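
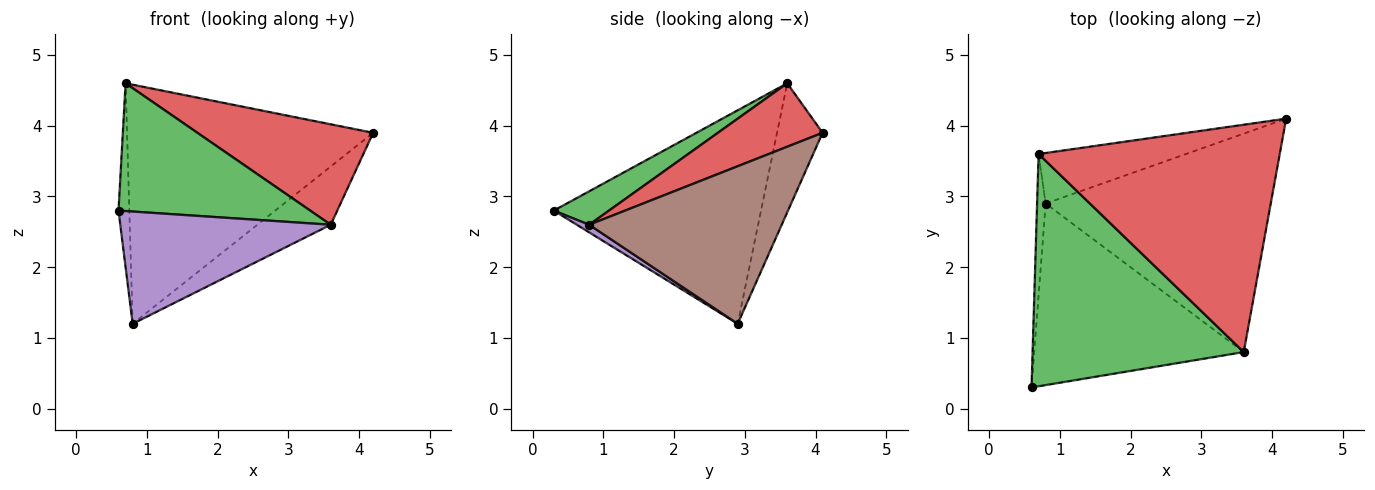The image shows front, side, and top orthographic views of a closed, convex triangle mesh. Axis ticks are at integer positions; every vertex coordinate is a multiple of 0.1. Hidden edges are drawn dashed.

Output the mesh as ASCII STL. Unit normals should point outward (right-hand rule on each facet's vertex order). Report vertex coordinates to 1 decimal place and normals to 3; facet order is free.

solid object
 facet normal -0.998 0.052 -0.040
  outer loop
   vertex 0.8 2.9 1.2
   vertex 0.6 0.3 2.8
   vertex 0.7 3.6 4.6
  endloop
 endfacet
 facet normal -0.178 0.963 -0.203
  outer loop
   vertex 0.8 2.9 1.2
   vertex 0.7 3.6 4.6
   vertex 4.2 4.1 3.9
  endloop
 endfacet
 facet normal 0.137 -0.478 0.868
  outer loop
   vertex 3.6 0.8 2.6
   vertex 0.7 3.6 4.6
   vertex 0.6 0.3 2.8
  endloop
 endfacet
 facet normal 0.234 -0.393 0.889
  outer loop
   vertex 3.6 0.8 2.6
   vertex 4.2 4.1 3.9
   vertex 0.7 3.6 4.6
  endloop
 endfacet
 facet normal 0.031 -0.526 -0.850
  outer loop
   vertex 3.6 0.8 2.6
   vertex 0.6 0.3 2.8
   vertex 0.8 2.9 1.2
  endloop
 endfacet
 facet normal 0.560 0.213 -0.800
  outer loop
   vertex 3.6 0.8 2.6
   vertex 0.8 2.9 1.2
   vertex 4.2 4.1 3.9
  endloop
 endfacet
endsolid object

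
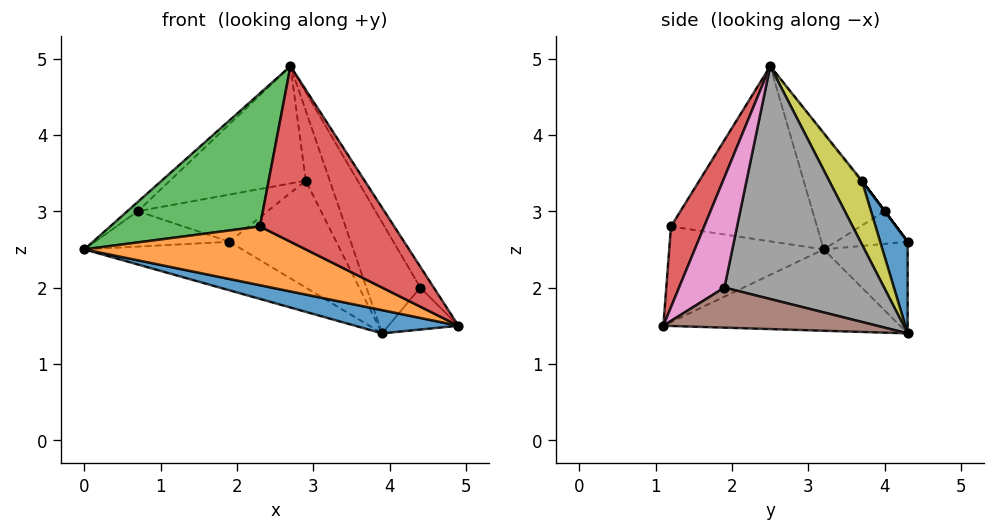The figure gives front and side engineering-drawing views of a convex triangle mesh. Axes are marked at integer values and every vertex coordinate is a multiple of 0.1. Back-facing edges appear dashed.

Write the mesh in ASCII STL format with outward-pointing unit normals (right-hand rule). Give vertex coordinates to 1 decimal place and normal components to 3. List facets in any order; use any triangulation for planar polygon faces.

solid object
 facet normal -0.242 -0.106 -0.964
  outer loop
   vertex 3.9 4.3 1.4
   vertex 4.9 1.1 1.5
   vertex 0.0 3.2 2.5
  endloop
 endfacet
 facet normal -0.388 -0.557 -0.734
  outer loop
   vertex 2.3 1.2 2.8
   vertex 0.0 3.2 2.5
   vertex 4.9 1.1 1.5
  endloop
 endfacet
 facet normal -0.605 -0.621 0.499
  outer loop
   vertex 2.3 1.2 2.8
   vertex 2.7 2.5 4.9
   vertex 0.0 3.2 2.5
  endloop
 endfacet
 facet normal 0.210 -0.849 0.485
  outer loop
   vertex 2.3 1.2 2.8
   vertex 4.9 1.1 1.5
   vertex 2.7 2.5 4.9
  endloop
 endfacet
 facet normal -0.648 0.094 0.756
  outer loop
   vertex 0.7 4.0 3.0
   vertex 0.0 3.2 2.5
   vertex 2.7 2.5 4.9
  endloop
 endfacet
 facet normal 0.866 0.283 0.412
  outer loop
   vertex 4.4 1.9 2.0
   vertex 4.9 1.1 1.5
   vertex 3.9 4.3 1.4
  endloop
 endfacet
 facet normal 0.856 0.254 0.449
  outer loop
   vertex 4.4 1.9 2.0
   vertex 2.7 2.5 4.9
   vertex 4.9 1.1 1.5
  endloop
 endfacet
 facet normal 0.851 0.287 0.440
  outer loop
   vertex 4.4 1.9 2.0
   vertex 3.9 4.3 1.4
   vertex 2.7 2.5 4.9
  endloop
 endfacet
 facet normal 0.697 0.511 0.502
  outer loop
   vertex 2.9 3.7 3.4
   vertex 2.7 2.5 4.9
   vertex 3.9 4.3 1.4
  endloop
 endfacet
 facet normal -0.007 0.781 0.624
  outer loop
   vertex 2.9 3.7 3.4
   vertex 0.7 4.0 3.0
   vertex 2.7 2.5 4.9
  endloop
 endfacet
 facet normal 0.230 0.895 0.383
  outer loop
   vertex 1.9 4.3 2.6
   vertex 2.9 3.7 3.4
   vertex 3.9 4.3 1.4
  endloop
 endfacet
 facet normal 0.000 0.800 0.600
  outer loop
   vertex 1.9 4.3 2.6
   vertex 0.7 4.0 3.0
   vertex 2.9 3.7 3.4
  endloop
 endfacet
 facet normal -0.370 0.695 -0.617
  outer loop
   vertex 1.9 4.3 2.6
   vertex 3.9 4.3 1.4
   vertex 0.0 3.2 2.5
  endloop
 endfacet
 facet normal -0.377 0.705 -0.601
  outer loop
   vertex 1.9 4.3 2.6
   vertex 0.0 3.2 2.5
   vertex 0.7 4.0 3.0
  endloop
 endfacet
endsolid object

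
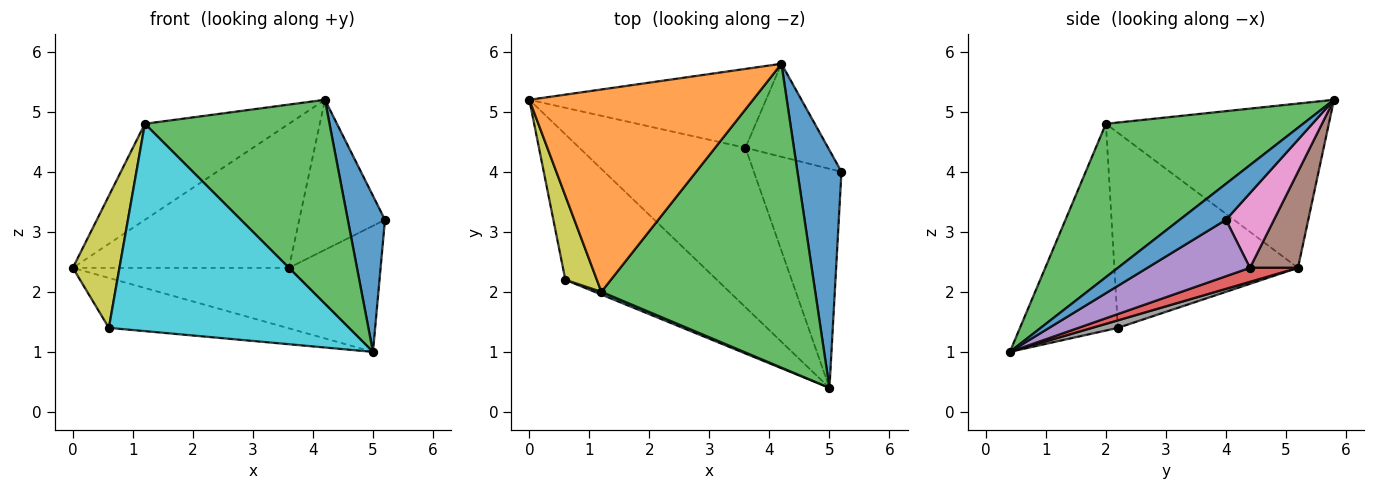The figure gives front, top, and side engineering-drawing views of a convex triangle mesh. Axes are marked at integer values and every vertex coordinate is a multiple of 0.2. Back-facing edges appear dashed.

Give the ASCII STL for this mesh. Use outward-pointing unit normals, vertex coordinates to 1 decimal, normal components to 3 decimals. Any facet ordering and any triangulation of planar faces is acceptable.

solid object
 facet normal 0.565 -0.453 0.690
  outer loop
   vertex 4.2 5.8 5.2
   vertex 5.0 0.4 1.0
   vertex 5.2 4.0 3.2
  endloop
 endfacet
 facet normal -0.553 0.357 0.753
  outer loop
   vertex 1.2 2.0 4.8
   vertex 4.2 5.8 5.2
   vertex 0.0 5.2 2.4
  endloop
 endfacet
 facet normal 0.512 -0.479 0.713
  outer loop
   vertex 1.2 2.0 4.8
   vertex 5.0 0.4 1.0
   vertex 4.2 5.8 5.2
  endloop
 endfacet
 facet normal 0.079 0.354 -0.932
  outer loop
   vertex 3.6 4.4 2.4
   vertex 5.0 0.4 1.0
   vertex 0.0 5.2 2.4
  endloop
 endfacet
 facet normal 0.487 0.435 -0.757
  outer loop
   vertex 3.6 4.4 2.4
   vertex 5.2 4.0 3.2
   vertex 5.0 0.4 1.0
  endloop
 endfacet
 facet normal 0.191 0.861 -0.471
  outer loop
   vertex 3.6 4.4 2.4
   vertex 0.0 5.2 2.4
   vertex 4.2 5.8 5.2
  endloop
 endfacet
 facet normal 0.430 0.767 -0.476
  outer loop
   vertex 3.6 4.4 2.4
   vertex 4.2 5.8 5.2
   vertex 5.2 4.0 3.2
  endloop
 endfacet
 facet normal 0.047 0.324 -0.945
  outer loop
   vertex 0.6 2.2 1.4
   vertex 0.0 5.2 2.4
   vertex 5.0 0.4 1.0
  endloop
 endfacet
 facet normal -0.958 -0.243 0.155
  outer loop
   vertex 0.6 2.2 1.4
   vertex 1.2 2.0 4.8
   vertex 0.0 5.2 2.4
  endloop
 endfacet
 facet normal -0.378 -0.926 0.012
  outer loop
   vertex 0.6 2.2 1.4
   vertex 5.0 0.4 1.0
   vertex 1.2 2.0 4.8
  endloop
 endfacet
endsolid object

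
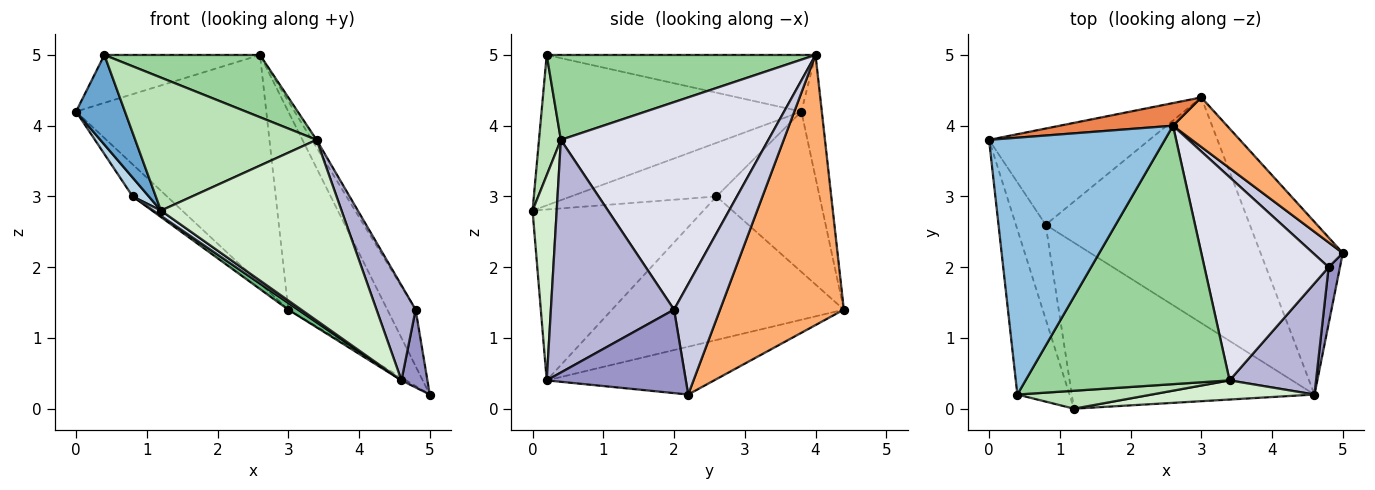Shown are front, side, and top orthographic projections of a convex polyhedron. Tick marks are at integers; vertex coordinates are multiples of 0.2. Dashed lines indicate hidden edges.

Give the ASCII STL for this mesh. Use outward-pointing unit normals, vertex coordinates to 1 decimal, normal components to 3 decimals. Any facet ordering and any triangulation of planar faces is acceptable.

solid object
 facet normal -0.930 -0.175 -0.322
  outer loop
   vertex 1.2 0.0 2.8
   vertex 0.4 0.2 5.0
   vertex 0.0 3.8 4.2
  endloop
 endfacet
 facet normal -0.302 0.175 0.937
  outer loop
   vertex 2.6 4.0 5.0
   vertex 0.0 3.8 4.2
   vertex 0.4 0.2 5.0
  endloop
 endfacet
 facet normal -0.870 -0.097 -0.483
  outer loop
   vertex 0.8 2.6 3.0
   vertex 1.2 0.0 2.8
   vertex 0.0 3.8 4.2
  endloop
 endfacet
 facet normal -0.575 -0.026 -0.817
  outer loop
   vertex 4.6 0.2 0.4
   vertex 1.2 0.0 2.8
   vertex 0.8 2.6 3.0
  endloop
 endfacet
 facet normal -0.106 0.989 0.098
  outer loop
   vertex 3.0 4.4 1.4
   vertex 0.0 3.8 4.2
   vertex 2.6 4.0 5.0
  endloop
 endfacet
 facet normal 0.772 0.617 0.154
  outer loop
   vertex 3.0 4.4 1.4
   vertex 2.6 4.0 5.0
   vertex 5.0 2.2 0.2
  endloop
 endfacet
 facet normal -0.688 0.229 -0.688
  outer loop
   vertex 3.0 4.4 1.4
   vertex 0.8 2.6 3.0
   vertex 0.0 3.8 4.2
  endloop
 endfacet
 facet normal -0.503 0.014 -0.864
  outer loop
   vertex 3.0 4.4 1.4
   vertex 5.0 2.2 0.2
   vertex 4.6 0.2 0.4
  endloop
 endfacet
 facet normal -0.575 -0.024 -0.818
  outer loop
   vertex 3.0 4.4 1.4
   vertex 4.6 0.2 0.4
   vertex 0.8 2.6 3.0
  endloop
 endfacet
 facet normal 0.375 -0.217 0.901
  outer loop
   vertex 3.4 0.4 3.8
   vertex 2.6 4.0 5.0
   vertex 0.4 0.2 5.0
  endloop
 endfacet
 facet normal 0.119 -0.984 0.133
  outer loop
   vertex 3.4 0.4 3.8
   vertex 0.4 0.2 5.0
   vertex 1.2 0.0 2.8
  endloop
 endfacet
 facet normal 0.132 -0.986 0.104
  outer loop
   vertex 3.4 0.4 3.8
   vertex 1.2 0.0 2.8
   vertex 4.6 0.2 0.4
  endloop
 endfacet
 facet normal 0.974 -0.182 0.132
  outer loop
   vertex 4.8 2.0 1.4
   vertex 4.6 0.2 0.4
   vertex 5.0 2.2 0.2
  endloop
 endfacet
 facet normal 0.898 -0.285 0.334
  outer loop
   vertex 4.8 2.0 1.4
   vertex 3.4 0.4 3.8
   vertex 4.6 0.2 0.4
  endloop
 endfacet
 facet normal 0.830 0.511 0.223
  outer loop
   vertex 4.8 2.0 1.4
   vertex 5.0 2.2 0.2
   vertex 2.6 4.0 5.0
  endloop
 endfacet
 facet normal 0.858 0.019 0.513
  outer loop
   vertex 4.8 2.0 1.4
   vertex 2.6 4.0 5.0
   vertex 3.4 0.4 3.8
  endloop
 endfacet
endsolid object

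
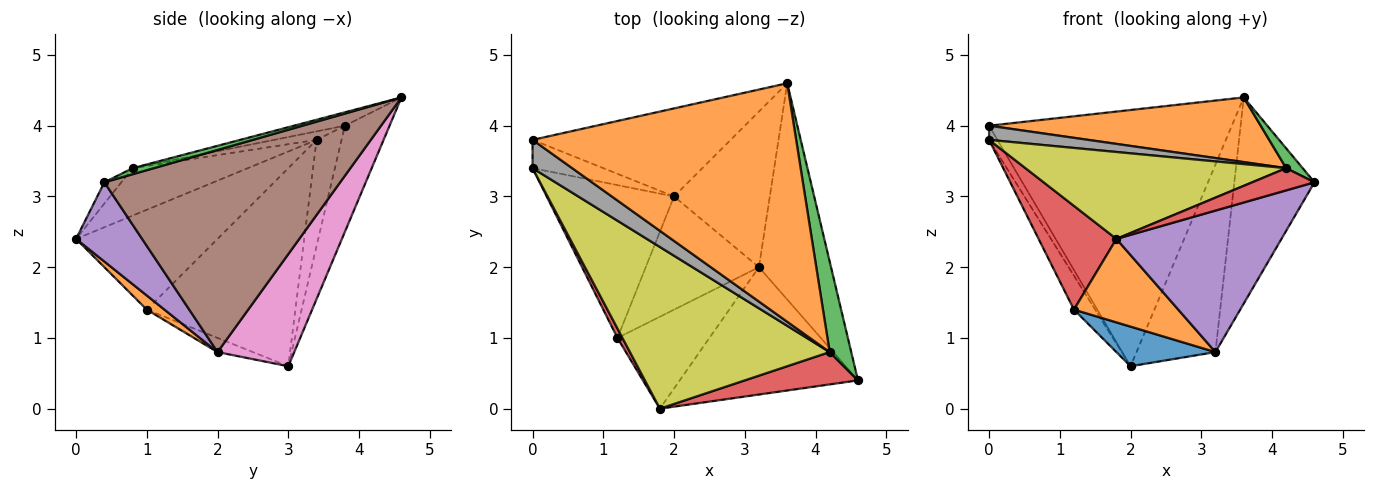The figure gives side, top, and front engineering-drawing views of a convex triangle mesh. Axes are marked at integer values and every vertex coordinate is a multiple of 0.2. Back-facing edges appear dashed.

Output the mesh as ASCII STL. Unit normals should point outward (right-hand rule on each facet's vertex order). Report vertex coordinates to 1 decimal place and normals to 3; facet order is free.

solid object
 facet normal -0.171 0.932 -0.320
  outer loop
   vertex 2.0 3.0 0.6
   vertex 0.0 3.8 4.0
   vertex 3.6 4.6 4.4
  endloop
 endfacet
 facet normal -0.049 -0.261 0.964
  outer loop
   vertex 4.2 0.8 3.4
   vertex 3.6 4.6 4.4
   vertex 0.0 3.8 4.0
  endloop
 endfacet
 facet normal 0.265 -0.206 0.942
  outer loop
   vertex 4.2 0.8 3.4
   vertex 4.6 0.4 3.2
   vertex 3.6 4.6 4.4
  endloop
 endfacet
 facet normal -0.153 -0.560 0.814
  outer loop
   vertex 4.2 0.8 3.4
   vertex 1.8 0.0 2.4
   vertex 4.6 0.4 3.2
  endloop
 endfacet
 facet normal 0.285 -0.712 -0.641
  outer loop
   vertex 3.2 2.0 0.8
   vertex 4.6 0.4 3.2
   vertex 1.8 0.0 2.4
  endloop
 endfacet
 facet normal 0.897 0.305 -0.320
  outer loop
   vertex 3.2 2.0 0.8
   vertex 3.6 4.6 4.4
   vertex 4.6 0.4 3.2
  endloop
 endfacet
 facet normal 0.599 0.616 -0.512
  outer loop
   vertex 3.2 2.0 0.8
   vertex 2.0 3.0 0.6
   vertex 3.6 4.6 4.4
  endloop
 endfacet
 facet normal -0.188 -0.439 0.878
  outer loop
   vertex 0.0 3.4 3.8
   vertex 4.2 0.8 3.4
   vertex 0.0 3.8 4.0
  endloop
 endfacet
 facet normal -0.205 -0.463 0.862
  outer loop
   vertex 0.0 3.4 3.8
   vertex 1.8 0.0 2.4
   vertex 4.2 0.8 3.4
  endloop
 endfacet
 facet normal -0.802 0.267 -0.535
  outer loop
   vertex 0.0 3.4 3.8
   vertex 0.0 3.8 4.0
   vertex 2.0 3.0 0.6
  endloop
 endfacet
 facet normal -0.117 -0.328 -0.937
  outer loop
   vertex 1.2 1.0 1.4
   vertex 2.0 3.0 0.6
   vertex 3.2 2.0 0.8
  endloop
 endfacet
 facet normal 0.113 -0.668 -0.736
  outer loop
   vertex 1.2 1.0 1.4
   vertex 3.2 2.0 0.8
   vertex 1.8 0.0 2.4
  endloop
 endfacet
 facet normal -0.835 0.119 -0.537
  outer loop
   vertex 1.2 1.0 1.4
   vertex 0.0 3.4 3.8
   vertex 2.0 3.0 0.6
  endloop
 endfacet
 facet normal -0.875 -0.481 0.044
  outer loop
   vertex 1.2 1.0 1.4
   vertex 1.8 0.0 2.4
   vertex 0.0 3.4 3.8
  endloop
 endfacet
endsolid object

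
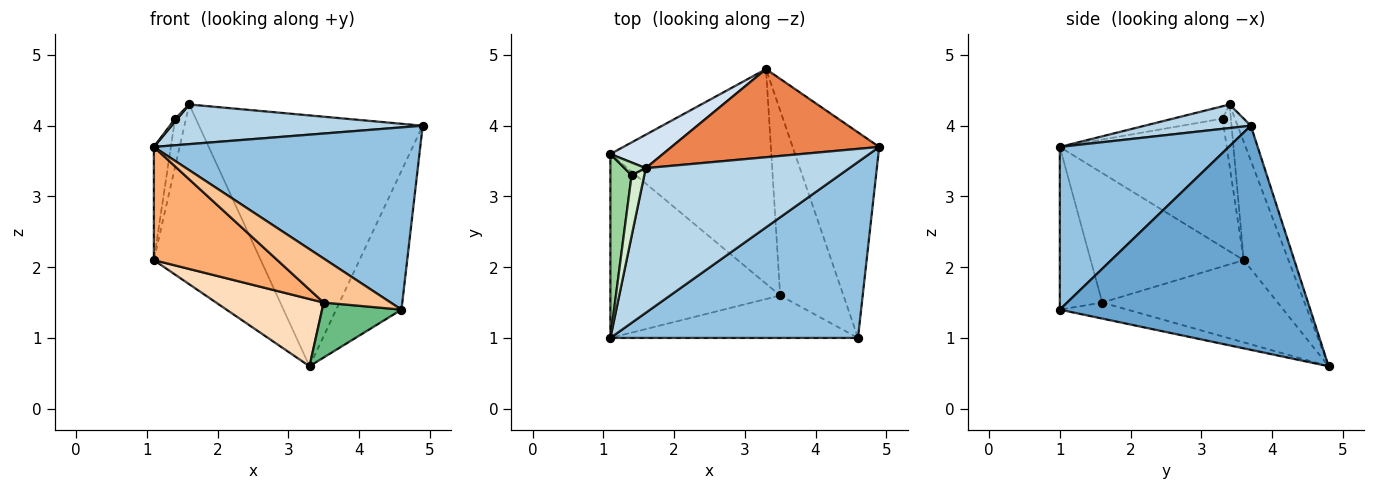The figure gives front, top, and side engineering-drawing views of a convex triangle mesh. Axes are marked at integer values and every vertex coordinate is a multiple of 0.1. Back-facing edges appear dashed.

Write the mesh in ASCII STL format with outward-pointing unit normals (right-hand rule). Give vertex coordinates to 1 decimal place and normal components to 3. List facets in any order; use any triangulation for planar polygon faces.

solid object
 facet normal 0.906 0.236 -0.350
  outer loop
   vertex 3.3 4.8 0.6
   vertex 4.9 3.7 4.0
   vertex 4.6 1.0 1.4
  endloop
 endfacet
 facet normal 0.415 -0.655 0.632
  outer loop
   vertex 1.1 1.0 3.7
   vertex 4.6 1.0 1.4
   vertex 4.9 3.7 4.0
  endloop
 endfacet
 facet normal 0.111 -0.263 0.958
  outer loop
   vertex 1.6 3.4 4.3
   vertex 1.1 1.0 3.7
   vertex 4.9 3.7 4.0
  endloop
 endfacet
 facet normal -0.381 0.909 0.169
  outer loop
   vertex 1.6 3.4 4.3
   vertex 3.3 4.8 0.6
   vertex 1.1 3.6 2.1
  endloop
 endfacet
 facet normal -0.056 0.942 0.331
  outer loop
   vertex 1.6 3.4 4.3
   vertex 4.9 3.7 4.0
   vertex 3.3 4.8 0.6
  endloop
 endfacet
 facet normal -0.545 -0.439 -0.714
  outer loop
   vertex 3.5 1.6 1.5
   vertex 1.1 1.0 3.7
   vertex 1.1 3.6 2.1
  endloop
 endfacet
 facet normal -0.415 -0.655 -0.631
  outer loop
   vertex 3.5 1.6 1.5
   vertex 4.6 1.0 1.4
   vertex 1.1 1.0 3.7
  endloop
 endfacet
 facet normal -0.438 -0.269 -0.858
  outer loop
   vertex 3.5 1.6 1.5
   vertex 1.1 3.6 2.1
   vertex 3.3 4.8 0.6
  endloop
 endfacet
 facet normal -0.236 -0.277 -0.932
  outer loop
   vertex 3.5 1.6 1.5
   vertex 3.3 4.8 0.6
   vertex 4.6 1.0 1.4
  endloop
 endfacet
 facet normal -0.982 0.100 0.162
  outer loop
   vertex 1.4 3.3 4.1
   vertex 1.1 3.6 2.1
   vertex 1.1 1.0 3.7
  endloop
 endfacet
 facet normal -0.594 0.777 0.206
  outer loop
   vertex 1.4 3.3 4.1
   vertex 1.6 3.4 4.3
   vertex 1.1 3.6 2.1
  endloop
 endfacet
 facet normal -0.698 -0.033 0.715
  outer loop
   vertex 1.4 3.3 4.1
   vertex 1.1 1.0 3.7
   vertex 1.6 3.4 4.3
  endloop
 endfacet
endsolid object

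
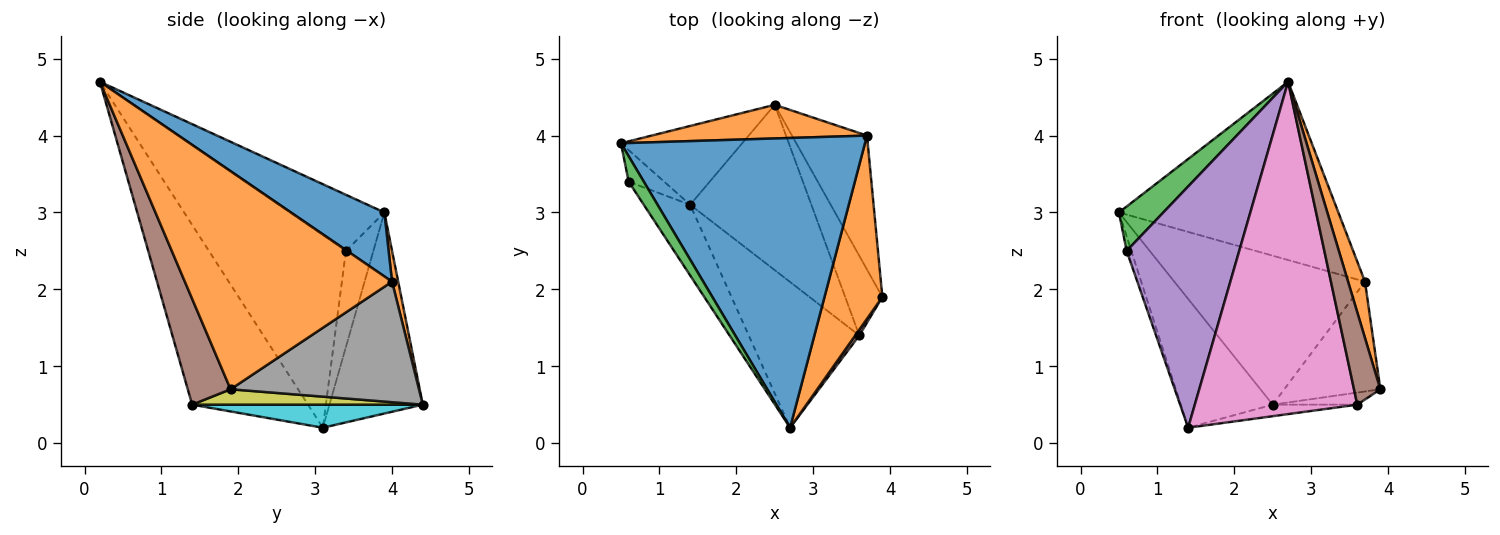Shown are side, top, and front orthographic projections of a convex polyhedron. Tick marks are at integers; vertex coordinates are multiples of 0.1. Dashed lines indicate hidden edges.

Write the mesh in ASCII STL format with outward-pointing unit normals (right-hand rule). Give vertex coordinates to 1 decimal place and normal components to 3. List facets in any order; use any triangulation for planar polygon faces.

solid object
 facet normal 0.218 0.511 0.831
  outer loop
   vertex 3.7 4.0 2.1
   vertex 0.5 3.9 3.0
   vertex 2.7 0.2 4.7
  endloop
 endfacet
 facet normal 0.964 -0.079 0.256
  outer loop
   vertex 3.7 4.0 2.1
   vertex 2.7 0.2 4.7
   vertex 3.9 1.9 0.7
  endloop
 endfacet
 facet normal -0.879 -0.413 0.238
  outer loop
   vertex 0.6 3.4 2.5
   vertex 2.7 0.2 4.7
   vertex 0.5 3.9 3.0
  endloop
 endfacet
 facet normal -0.926 0.157 -0.343
  outer loop
   vertex 0.6 3.4 2.5
   vertex 0.5 3.9 3.0
   vertex 1.4 3.1 0.2
  endloop
 endfacet
 facet normal -0.760 -0.624 -0.183
  outer loop
   vertex 0.6 3.4 2.5
   vertex 1.4 3.1 0.2
   vertex 2.7 0.2 4.7
  endloop
 endfacet
 facet normal 0.851 -0.524 0.033
  outer loop
   vertex 3.6 1.4 0.5
   vertex 3.9 1.9 0.7
   vertex 2.7 0.2 4.7
  endloop
 endfacet
 facet normal -0.547 -0.767 -0.336
  outer loop
   vertex 3.6 1.4 0.5
   vertex 2.7 0.2 4.7
   vertex 1.4 3.1 0.2
  endloop
 endfacet
 facet normal 0.779 0.397 -0.485
  outer loop
   vertex 2.5 4.4 0.5
   vertex 3.7 4.0 2.1
   vertex 3.9 1.9 0.7
  endloop
 endfacet
 facet normal 0.379 0.139 -0.915
  outer loop
   vertex 2.5 4.4 0.5
   vertex 3.9 1.9 0.7
   vertex 3.6 1.4 0.5
  endloop
 endfacet
 facet normal 0.186 0.068 -0.980
  outer loop
   vertex 2.5 4.4 0.5
   vertex 3.6 1.4 0.5
   vertex 1.4 3.1 0.2
  endloop
 endfacet
 facet normal -0.655 0.645 -0.395
  outer loop
   vertex 2.5 4.4 0.5
   vertex 1.4 3.1 0.2
   vertex 0.5 3.9 3.0
  endloop
 endfacet
 facet normal 0.031 0.975 0.220
  outer loop
   vertex 2.5 4.4 0.5
   vertex 0.5 3.9 3.0
   vertex 3.7 4.0 2.1
  endloop
 endfacet
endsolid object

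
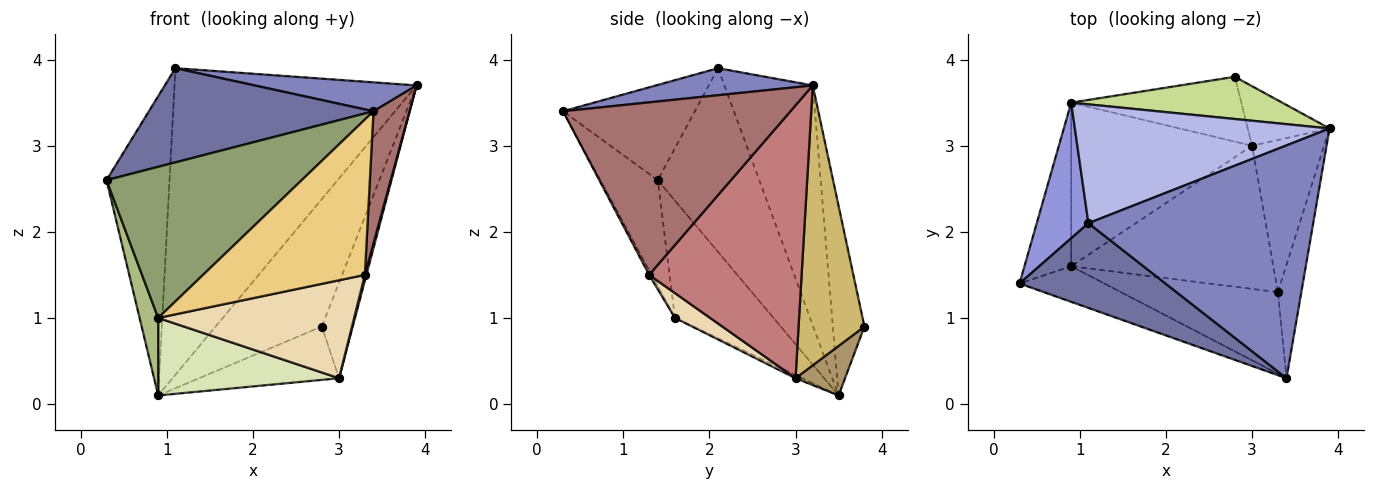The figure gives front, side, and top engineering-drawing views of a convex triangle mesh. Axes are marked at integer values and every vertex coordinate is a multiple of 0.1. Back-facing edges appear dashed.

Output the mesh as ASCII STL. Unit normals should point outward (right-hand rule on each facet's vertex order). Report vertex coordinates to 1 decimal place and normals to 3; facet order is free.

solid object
 facet normal -0.400 -0.681 0.613
  outer loop
   vertex 1.1 2.1 3.9
   vertex 0.3 1.4 2.6
   vertex 3.4 0.3 3.4
  endloop
 endfacet
 facet normal 0.118 -0.122 0.985
  outer loop
   vertex 1.1 2.1 3.9
   vertex 3.4 0.3 3.4
   vertex 3.9 3.2 3.7
  endloop
 endfacet
 facet normal -0.826 0.513 0.232
  outer loop
   vertex 1.1 2.1 3.9
   vertex 0.9 3.5 0.1
   vertex 0.3 1.4 2.6
  endloop
 endfacet
 facet normal -0.322 0.883 0.342
  outer loop
   vertex 1.1 2.1 3.9
   vertex 3.9 3.2 3.7
   vertex 0.9 3.5 0.1
  endloop
 endfacet
 facet normal -0.275 -0.936 -0.220
  outer loop
   vertex 0.9 1.6 1.0
   vertex 3.4 0.3 3.4
   vertex 0.3 1.4 2.6
  endloop
 endfacet
 facet normal -0.915 -0.173 -0.365
  outer loop
   vertex 0.9 1.6 1.0
   vertex 0.3 1.4 2.6
   vertex 0.9 3.5 0.1
  endloop
 endfacet
 facet normal -0.272 0.914 0.302
  outer loop
   vertex 2.8 3.8 0.9
   vertex 0.9 3.5 0.1
   vertex 3.9 3.2 3.7
  endloop
 endfacet
 facet normal -0.016 -0.428 -0.904
  outer loop
   vertex 3.0 3.0 0.3
   vertex 0.9 1.6 1.0
   vertex 0.9 3.5 0.1
  endloop
 endfacet
 facet normal 0.219 0.620 -0.753
  outer loop
   vertex 3.0 3.0 0.3
   vertex 0.9 3.5 0.1
   vertex 2.8 3.8 0.9
  endloop
 endfacet
 facet normal 0.875 0.411 -0.256
  outer loop
   vertex 3.0 3.0 0.3
   vertex 2.8 3.8 0.9
   vertex 3.9 3.2 3.7
  endloop
 endfacet
 facet normal -0.014 -0.885 -0.465
  outer loop
   vertex 3.3 1.3 1.5
   vertex 3.4 0.3 3.4
   vertex 0.9 1.6 1.0
  endloop
 endfacet
 facet normal 0.101 -0.562 -0.821
  outer loop
   vertex 3.3 1.3 1.5
   vertex 0.9 1.6 1.0
   vertex 3.0 3.0 0.3
  endloop
 endfacet
 facet normal 0.979 -0.155 -0.133
  outer loop
   vertex 3.3 1.3 1.5
   vertex 3.9 3.2 3.7
   vertex 3.4 0.3 3.4
  endloop
 endfacet
 facet normal 0.967 -0.010 -0.255
  outer loop
   vertex 3.3 1.3 1.5
   vertex 3.0 3.0 0.3
   vertex 3.9 3.2 3.7
  endloop
 endfacet
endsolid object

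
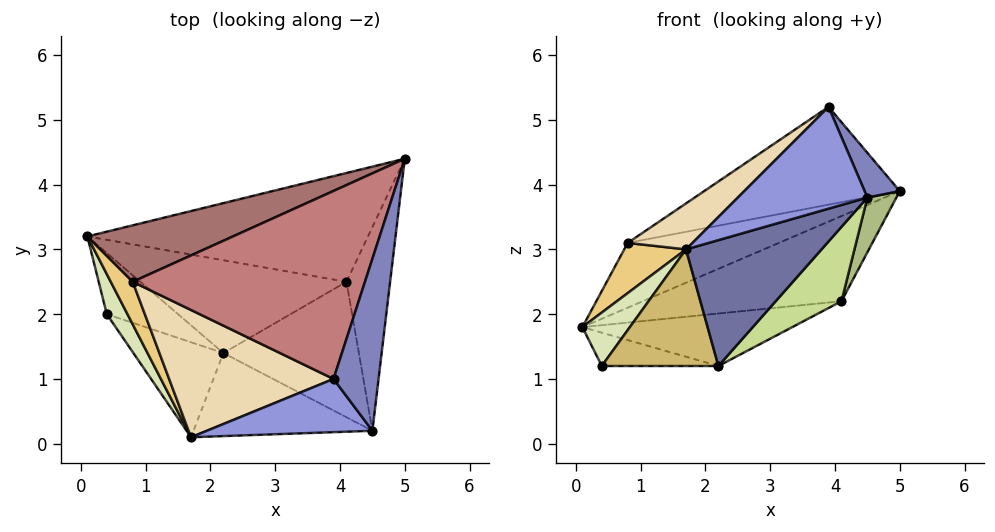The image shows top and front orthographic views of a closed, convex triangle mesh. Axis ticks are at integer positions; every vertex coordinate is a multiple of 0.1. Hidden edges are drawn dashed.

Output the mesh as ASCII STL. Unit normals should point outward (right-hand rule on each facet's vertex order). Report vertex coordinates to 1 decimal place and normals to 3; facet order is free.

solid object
 facet normal 0.184 -0.820 -0.541
  outer loop
   vertex 4.5 0.2 3.8
   vertex 1.7 0.1 3.0
   vertex 2.2 1.4 1.2
  endloop
 endfacet
 facet normal 0.887 -0.116 0.447
  outer loop
   vertex 3.9 1.0 5.2
   vertex 4.5 0.2 3.8
   vertex 5.0 4.4 3.9
  endloop
 endfacet
 facet normal -0.100 -0.882 0.461
  outer loop
   vertex 3.9 1.0 5.2
   vertex 1.7 0.1 3.0
   vertex 4.5 0.2 3.8
  endloop
 endfacet
 facet normal 0.183 0.606 -0.774
  outer loop
   vertex 4.1 2.5 2.2
   vertex 0.1 3.2 1.8
   vertex 5.0 4.4 3.9
  endloop
 endfacet
 facet normal 0.171 0.485 -0.858
  outer loop
   vertex 4.1 2.5 2.2
   vertex 2.2 1.4 1.2
   vertex 0.1 3.2 1.8
  endloop
 endfacet
 facet normal 0.921 -0.101 -0.375
  outer loop
   vertex 4.1 2.5 2.2
   vertex 5.0 4.4 3.9
   vertex 4.5 0.2 3.8
  endloop
 endfacet
 facet normal 0.595 -0.387 -0.705
  outer loop
   vertex 4.1 2.5 2.2
   vertex 4.5 0.2 3.8
   vertex 2.2 1.4 1.2
  endloop
 endfacet
 facet normal -0.894 -0.358 0.268
  outer loop
   vertex 0.4 2.0 1.2
   vertex 1.7 0.1 3.0
   vertex 0.1 3.2 1.8
  endloop
 endfacet
 facet normal 0.158 0.473 -0.867
  outer loop
   vertex 0.4 2.0 1.2
   vertex 0.1 3.2 1.8
   vertex 2.2 1.4 1.2
  endloop
 endfacet
 facet normal -0.250 -0.751 -0.612
  outer loop
   vertex 0.4 2.0 1.2
   vertex 2.2 1.4 1.2
   vertex 1.7 0.1 3.0
  endloop
 endfacet
 facet normal -0.891 -0.346 0.293
  outer loop
   vertex 0.8 2.5 3.1
   vertex 0.1 3.2 1.8
   vertex 1.7 0.1 3.0
  endloop
 endfacet
 facet normal -0.625 -0.265 0.734
  outer loop
   vertex 0.8 2.5 3.1
   vertex 1.7 0.1 3.0
   vertex 3.9 1.0 5.2
  endloop
 endfacet
 facet normal -0.423 0.683 0.595
  outer loop
   vertex 0.8 2.5 3.1
   vertex 5.0 4.4 3.9
   vertex 0.1 3.2 1.8
  endloop
 endfacet
 facet normal -0.353 0.432 0.830
  outer loop
   vertex 0.8 2.5 3.1
   vertex 3.9 1.0 5.2
   vertex 5.0 4.4 3.9
  endloop
 endfacet
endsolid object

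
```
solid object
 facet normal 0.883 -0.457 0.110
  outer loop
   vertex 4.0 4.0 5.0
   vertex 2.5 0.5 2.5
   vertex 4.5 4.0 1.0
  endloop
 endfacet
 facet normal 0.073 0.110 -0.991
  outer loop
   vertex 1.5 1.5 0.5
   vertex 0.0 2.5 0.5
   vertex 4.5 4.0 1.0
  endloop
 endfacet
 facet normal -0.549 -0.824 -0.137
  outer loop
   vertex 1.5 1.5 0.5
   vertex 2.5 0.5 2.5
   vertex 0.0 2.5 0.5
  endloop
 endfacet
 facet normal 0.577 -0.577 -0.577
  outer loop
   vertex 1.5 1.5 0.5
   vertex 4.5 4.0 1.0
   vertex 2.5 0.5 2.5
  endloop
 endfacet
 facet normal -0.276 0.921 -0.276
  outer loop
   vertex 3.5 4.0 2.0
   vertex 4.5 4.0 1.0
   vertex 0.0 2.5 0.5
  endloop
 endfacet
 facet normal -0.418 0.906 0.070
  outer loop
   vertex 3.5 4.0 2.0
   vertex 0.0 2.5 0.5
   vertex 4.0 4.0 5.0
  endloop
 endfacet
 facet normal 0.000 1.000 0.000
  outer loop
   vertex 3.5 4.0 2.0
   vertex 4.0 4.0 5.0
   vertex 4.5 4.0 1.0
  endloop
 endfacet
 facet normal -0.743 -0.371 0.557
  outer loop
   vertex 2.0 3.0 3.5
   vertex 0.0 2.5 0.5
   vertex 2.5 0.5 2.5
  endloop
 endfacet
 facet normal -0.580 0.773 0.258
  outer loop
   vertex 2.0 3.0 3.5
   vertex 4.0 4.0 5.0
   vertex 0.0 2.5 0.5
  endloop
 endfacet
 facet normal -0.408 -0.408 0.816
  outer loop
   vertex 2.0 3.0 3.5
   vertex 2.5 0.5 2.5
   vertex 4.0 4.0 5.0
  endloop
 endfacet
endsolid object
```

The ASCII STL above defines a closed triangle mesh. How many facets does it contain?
10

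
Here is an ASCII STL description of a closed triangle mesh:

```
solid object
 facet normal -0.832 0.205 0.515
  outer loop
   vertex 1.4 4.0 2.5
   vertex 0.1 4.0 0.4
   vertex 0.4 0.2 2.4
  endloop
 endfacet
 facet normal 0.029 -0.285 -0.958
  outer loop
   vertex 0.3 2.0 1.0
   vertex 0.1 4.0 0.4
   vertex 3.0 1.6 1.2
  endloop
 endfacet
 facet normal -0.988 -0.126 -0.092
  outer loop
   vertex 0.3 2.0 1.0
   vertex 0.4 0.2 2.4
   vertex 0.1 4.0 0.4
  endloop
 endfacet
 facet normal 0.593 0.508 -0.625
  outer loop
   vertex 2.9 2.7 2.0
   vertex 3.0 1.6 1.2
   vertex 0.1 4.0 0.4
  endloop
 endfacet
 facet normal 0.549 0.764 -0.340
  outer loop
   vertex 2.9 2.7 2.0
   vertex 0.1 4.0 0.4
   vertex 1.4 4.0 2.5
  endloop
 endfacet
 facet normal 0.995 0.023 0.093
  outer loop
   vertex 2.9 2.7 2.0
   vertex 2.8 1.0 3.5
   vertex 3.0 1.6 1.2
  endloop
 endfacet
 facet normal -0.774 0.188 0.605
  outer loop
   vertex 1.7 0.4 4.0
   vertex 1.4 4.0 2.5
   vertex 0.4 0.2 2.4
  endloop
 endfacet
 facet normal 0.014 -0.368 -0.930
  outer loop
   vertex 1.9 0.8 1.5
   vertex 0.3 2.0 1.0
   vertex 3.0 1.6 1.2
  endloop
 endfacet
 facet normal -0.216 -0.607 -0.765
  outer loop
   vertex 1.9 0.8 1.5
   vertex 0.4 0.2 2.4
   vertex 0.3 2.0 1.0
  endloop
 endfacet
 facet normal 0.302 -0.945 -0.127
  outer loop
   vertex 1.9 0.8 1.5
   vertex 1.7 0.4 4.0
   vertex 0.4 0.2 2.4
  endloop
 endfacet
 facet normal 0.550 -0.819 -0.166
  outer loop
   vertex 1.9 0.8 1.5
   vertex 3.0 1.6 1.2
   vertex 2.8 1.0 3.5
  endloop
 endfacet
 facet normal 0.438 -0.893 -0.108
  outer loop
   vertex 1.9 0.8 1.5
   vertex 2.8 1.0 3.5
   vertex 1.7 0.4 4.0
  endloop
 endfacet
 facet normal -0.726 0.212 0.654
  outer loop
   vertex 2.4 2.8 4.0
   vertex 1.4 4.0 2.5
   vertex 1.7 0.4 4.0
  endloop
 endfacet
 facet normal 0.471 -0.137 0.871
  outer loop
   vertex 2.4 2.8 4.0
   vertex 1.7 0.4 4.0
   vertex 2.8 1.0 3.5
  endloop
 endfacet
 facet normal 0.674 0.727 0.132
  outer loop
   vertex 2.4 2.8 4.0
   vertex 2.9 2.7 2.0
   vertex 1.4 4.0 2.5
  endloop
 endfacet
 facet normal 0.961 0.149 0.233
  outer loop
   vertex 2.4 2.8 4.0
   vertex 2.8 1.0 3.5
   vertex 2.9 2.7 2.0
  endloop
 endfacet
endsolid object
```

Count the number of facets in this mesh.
16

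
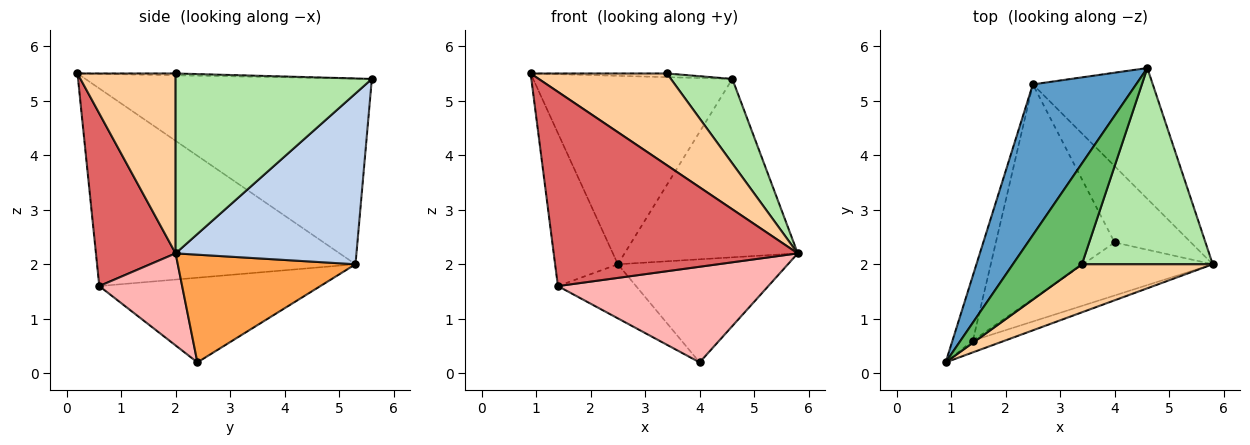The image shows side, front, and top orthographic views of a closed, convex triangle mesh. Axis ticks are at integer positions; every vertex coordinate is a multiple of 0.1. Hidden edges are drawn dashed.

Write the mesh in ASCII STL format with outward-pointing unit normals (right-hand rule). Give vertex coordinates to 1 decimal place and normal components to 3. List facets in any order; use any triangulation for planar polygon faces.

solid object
 facet normal -0.747 0.519 0.415
  outer loop
   vertex 2.5 5.3 2.0
   vertex 0.9 0.2 5.5
   vertex 4.6 5.6 5.4
  endloop
 endfacet
 facet normal 0.644 0.617 -0.452
  outer loop
   vertex 2.5 5.3 2.0
   vertex 4.6 5.6 5.4
   vertex 5.8 2.0 2.2
  endloop
 endfacet
 facet normal 0.643 0.615 -0.456
  outer loop
   vertex 2.5 5.3 2.0
   vertex 5.8 2.0 2.2
   vertex 4.0 2.4 0.2
  endloop
 endfacet
 facet normal 0.538 -0.747 0.391
  outer loop
   vertex 3.4 2.0 5.5
   vertex 0.9 0.2 5.5
   vertex 5.8 2.0 2.2
  endloop
 endfacet
 facet normal -0.026 0.037 0.999
  outer loop
   vertex 3.4 2.0 5.5
   vertex 4.6 5.6 5.4
   vertex 0.9 0.2 5.5
  endloop
 endfacet
 facet normal 0.784 -0.245 0.570
  outer loop
   vertex 3.4 2.0 5.5
   vertex 5.8 2.0 2.2
   vertex 4.6 5.6 5.4
  endloop
 endfacet
 facet normal 0.310 -0.949 -0.058
  outer loop
   vertex 1.4 0.6 1.6
   vertex 5.8 2.0 2.2
   vertex 0.9 0.2 5.5
  endloop
 endfacet
 facet normal 0.326 -0.827 -0.458
  outer loop
   vertex 1.4 0.6 1.6
   vertex 4.0 2.4 0.2
   vertex 5.8 2.0 2.2
  endloop
 endfacet
 facet normal -0.967 0.235 -0.100
  outer loop
   vertex 1.4 0.6 1.6
   vertex 0.9 0.2 5.5
   vertex 2.5 5.3 2.0
  endloop
 endfacet
 facet normal -0.569 0.201 -0.798
  outer loop
   vertex 1.4 0.6 1.6
   vertex 2.5 5.3 2.0
   vertex 4.0 2.4 0.2
  endloop
 endfacet
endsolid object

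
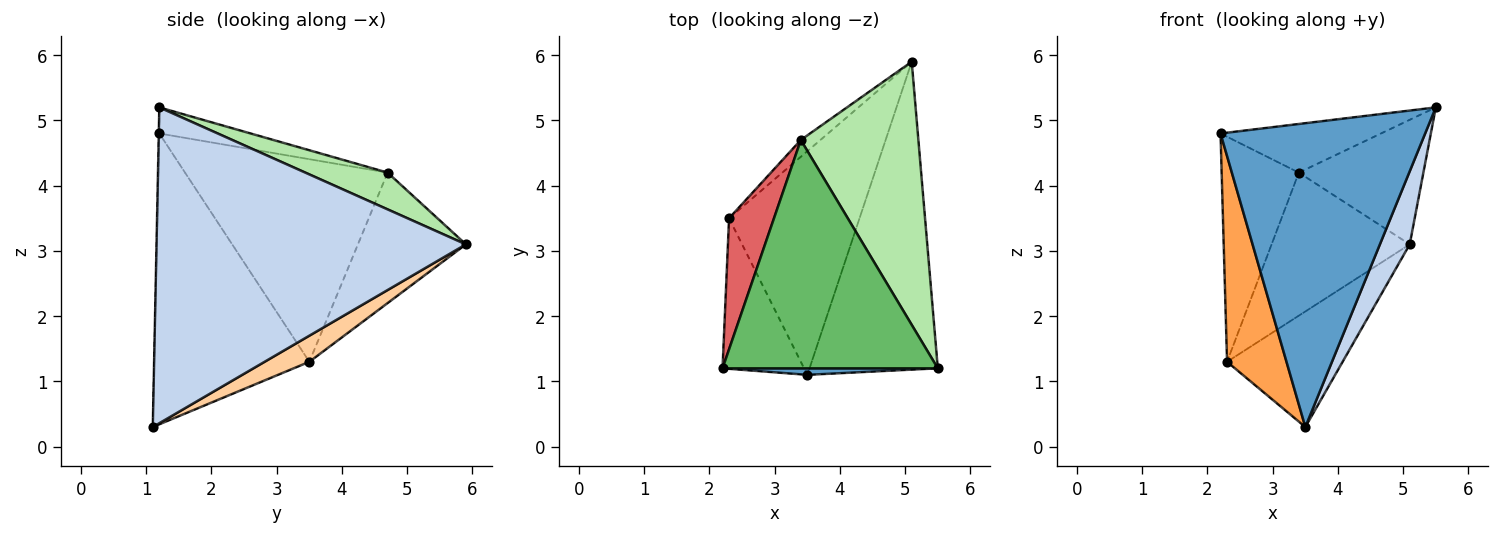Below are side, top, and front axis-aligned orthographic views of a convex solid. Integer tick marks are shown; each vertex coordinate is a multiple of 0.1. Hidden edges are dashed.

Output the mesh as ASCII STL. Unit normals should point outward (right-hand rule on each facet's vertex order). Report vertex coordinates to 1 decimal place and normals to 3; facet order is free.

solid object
 facet normal -0.003 -1.000 0.021
  outer loop
   vertex 3.5 1.1 0.3
   vertex 5.5 1.2 5.2
   vertex 2.2 1.2 4.8
  endloop
 endfacet
 facet normal 0.923 -0.089 -0.375
  outer loop
   vertex 3.5 1.1 0.3
   vertex 5.1 5.9 3.1
   vertex 5.5 1.2 5.2
  endloop
 endfacet
 facet normal -0.903 -0.346 -0.253
  outer loop
   vertex 2.3 3.5 1.3
   vertex 3.5 1.1 0.3
   vertex 2.2 1.2 4.8
  endloop
 endfacet
 facet normal 0.175 0.452 -0.875
  outer loop
   vertex 2.3 3.5 1.3
   vertex 5.1 5.9 3.1
   vertex 3.5 1.1 0.3
  endloop
 endfacet
 facet normal -0.118 0.207 0.971
  outer loop
   vertex 3.4 4.7 4.2
   vertex 2.2 1.2 4.8
   vertex 5.5 1.2 5.2
  endloop
 endfacet
 facet normal 0.272 0.412 0.870
  outer loop
   vertex 3.4 4.7 4.2
   vertex 5.5 1.2 5.2
   vertex 5.1 5.9 3.1
  endloop
 endfacet
 facet normal -0.915 0.349 0.203
  outer loop
   vertex 3.4 4.7 4.2
   vertex 2.3 3.5 1.3
   vertex 2.2 1.2 4.8
  endloop
 endfacet
 facet normal -0.613 0.784 -0.092
  outer loop
   vertex 3.4 4.7 4.2
   vertex 5.1 5.9 3.1
   vertex 2.3 3.5 1.3
  endloop
 endfacet
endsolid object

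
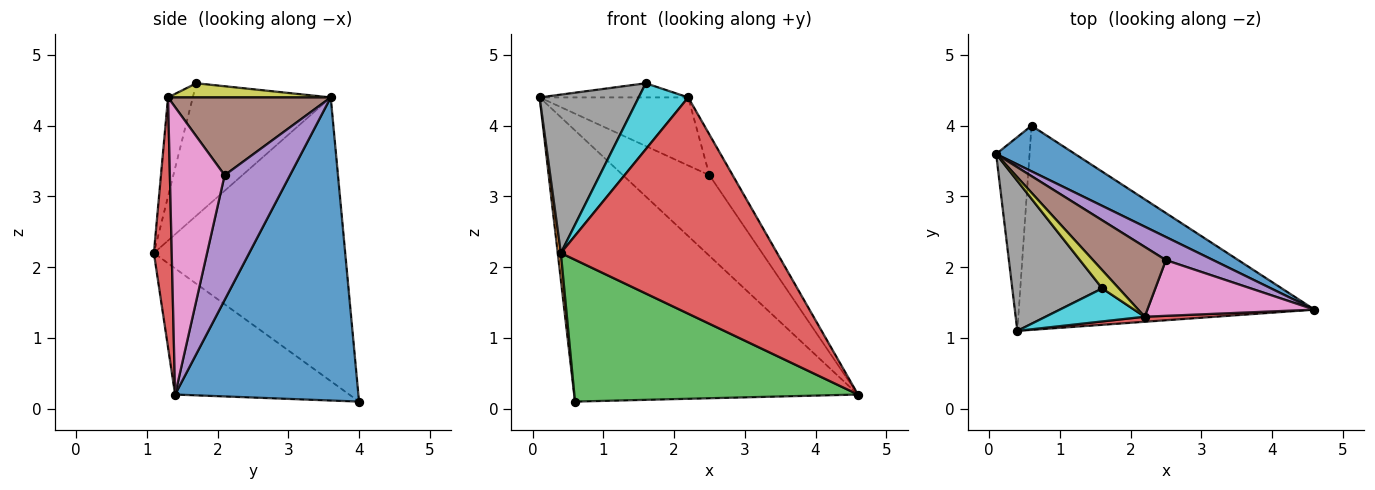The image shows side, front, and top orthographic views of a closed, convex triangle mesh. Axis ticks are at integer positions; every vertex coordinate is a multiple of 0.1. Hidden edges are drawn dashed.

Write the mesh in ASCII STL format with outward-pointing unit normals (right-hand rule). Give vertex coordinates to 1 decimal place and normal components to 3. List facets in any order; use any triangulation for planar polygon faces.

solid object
 facet normal 0.537 0.832 0.140
  outer loop
   vertex 0.6 4.0 0.1
   vertex 0.1 3.6 4.4
   vertex 4.6 1.4 0.2
  endloop
 endfacet
 facet normal -0.993 -0.016 -0.117
  outer loop
   vertex 0.6 4.0 0.1
   vertex 0.4 1.1 2.2
   vertex 0.1 3.6 4.4
  endloop
 endfacet
 facet normal -0.331 -0.538 -0.775
  outer loop
   vertex 0.6 4.0 0.1
   vertex 4.6 1.4 0.2
   vertex 0.4 1.1 2.2
  endloop
 endfacet
 facet normal 0.082 -0.996 0.023
  outer loop
   vertex 2.2 1.3 4.4
   vertex 0.4 1.1 2.2
   vertex 4.6 1.4 0.2
  endloop
 endfacet
 facet normal 0.588 0.778 0.223
  outer loop
   vertex 2.5 2.1 3.3
   vertex 4.6 1.4 0.2
   vertex 0.1 3.6 4.4
  endloop
 endfacet
 facet normal 0.607 0.555 0.569
  outer loop
   vertex 2.5 2.1 3.3
   vertex 0.1 3.6 4.4
   vertex 2.2 1.3 4.4
  endloop
 endfacet
 facet normal 0.812 0.345 0.472
  outer loop
   vertex 2.5 2.1 3.3
   vertex 2.2 1.3 4.4
   vertex 4.6 1.4 0.2
  endloop
 endfacet
 facet normal -0.711 -0.511 0.483
  outer loop
   vertex 1.6 1.7 4.6
   vertex 0.1 3.6 4.4
   vertex 0.4 1.1 2.2
  endloop
 endfacet
 facet normal 0.558 0.509 0.655
  outer loop
   vertex 1.6 1.7 4.6
   vertex 2.2 1.3 4.4
   vertex 0.1 3.6 4.4
  endloop
 endfacet
 facet normal -0.408 -0.816 0.408
  outer loop
   vertex 1.6 1.7 4.6
   vertex 0.4 1.1 2.2
   vertex 2.2 1.3 4.4
  endloop
 endfacet
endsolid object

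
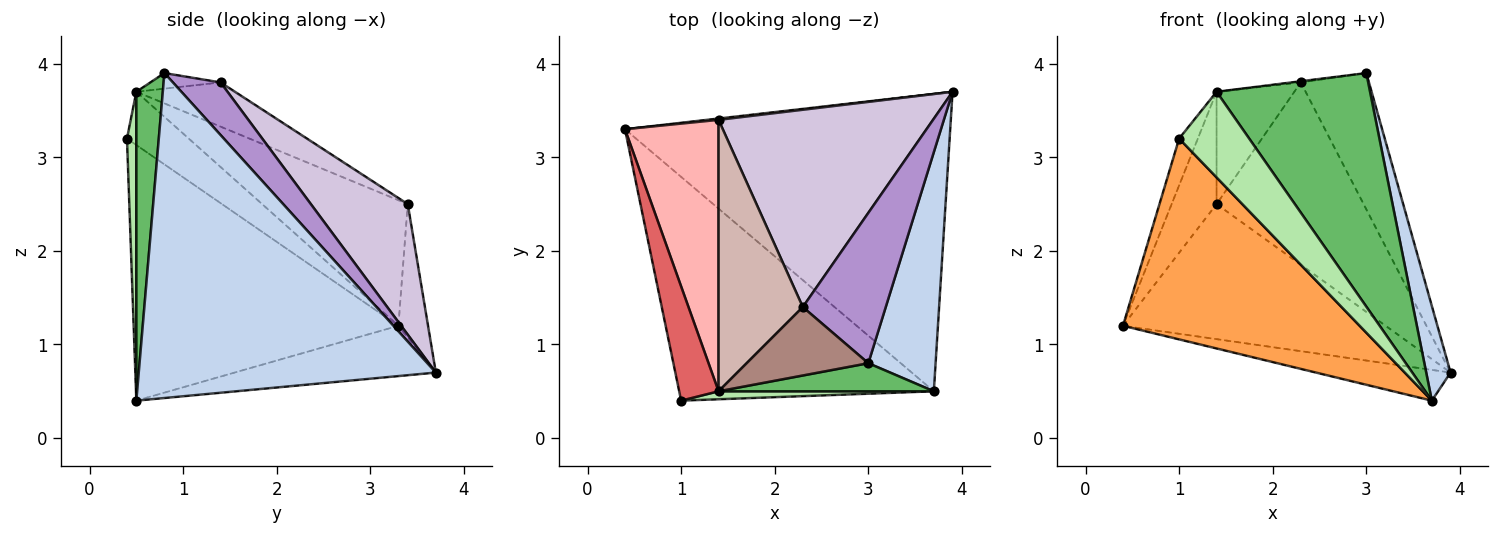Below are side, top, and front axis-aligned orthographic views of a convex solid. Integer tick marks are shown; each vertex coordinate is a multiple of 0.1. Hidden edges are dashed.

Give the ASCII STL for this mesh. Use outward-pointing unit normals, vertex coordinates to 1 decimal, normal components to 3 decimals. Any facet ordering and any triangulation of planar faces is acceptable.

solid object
 facet normal -0.152 0.102 -0.983
  outer loop
   vertex 3.7 0.5 0.4
   vertex 0.4 3.3 1.2
   vertex 3.9 3.7 0.7
  endloop
 endfacet
 facet normal 0.976 -0.080 0.202
  outer loop
   vertex 3.0 0.8 3.9
   vertex 3.7 0.5 0.4
   vertex 3.9 3.7 0.7
  endloop
 endfacet
 facet normal -0.599 -0.535 -0.596
  outer loop
   vertex 1.0 0.4 3.2
   vertex 0.4 3.3 1.2
   vertex 3.7 0.5 0.4
  endloop
 endfacet
 facet normal -0.112 0.994 0.010
  outer loop
   vertex 1.4 3.4 2.5
   vertex 3.9 3.7 0.7
   vertex 0.4 3.3 1.2
  endloop
 endfacet
 facet normal 0.169 -0.979 0.118
  outer loop
   vertex 1.4 0.5 3.7
   vertex 3.7 0.5 0.4
   vertex 3.0 0.8 3.9
  endloop
 endfacet
 facet normal 0.132 -0.987 0.092
  outer loop
   vertex 1.4 0.5 3.7
   vertex 1.0 0.4 3.2
   vertex 3.7 0.5 0.4
  endloop
 endfacet
 facet normal -0.781 0.237 0.578
  outer loop
   vertex 1.4 0.5 3.7
   vertex 0.4 3.3 1.2
   vertex 1.0 0.4 3.2
  endloop
 endfacet
 facet normal -0.778 0.240 0.580
  outer loop
   vertex 1.4 0.5 3.7
   vertex 1.4 3.4 2.5
   vertex 0.4 3.3 1.2
  endloop
 endfacet
 facet normal 0.425 0.608 0.671
  outer loop
   vertex 2.3 1.4 3.8
   vertex 3.0 0.8 3.9
   vertex 3.9 3.7 0.7
  endloop
 endfacet
 facet normal 0.408 0.620 0.670
  outer loop
   vertex 2.3 1.4 3.8
   vertex 3.9 3.7 0.7
   vertex 1.4 3.4 2.5
  endloop
 endfacet
 facet normal -0.127 0.017 0.992
  outer loop
   vertex 2.3 1.4 3.8
   vertex 1.4 0.5 3.7
   vertex 3.0 0.8 3.9
  endloop
 endfacet
 facet normal -0.436 0.344 0.831
  outer loop
   vertex 2.3 1.4 3.8
   vertex 1.4 3.4 2.5
   vertex 1.4 0.5 3.7
  endloop
 endfacet
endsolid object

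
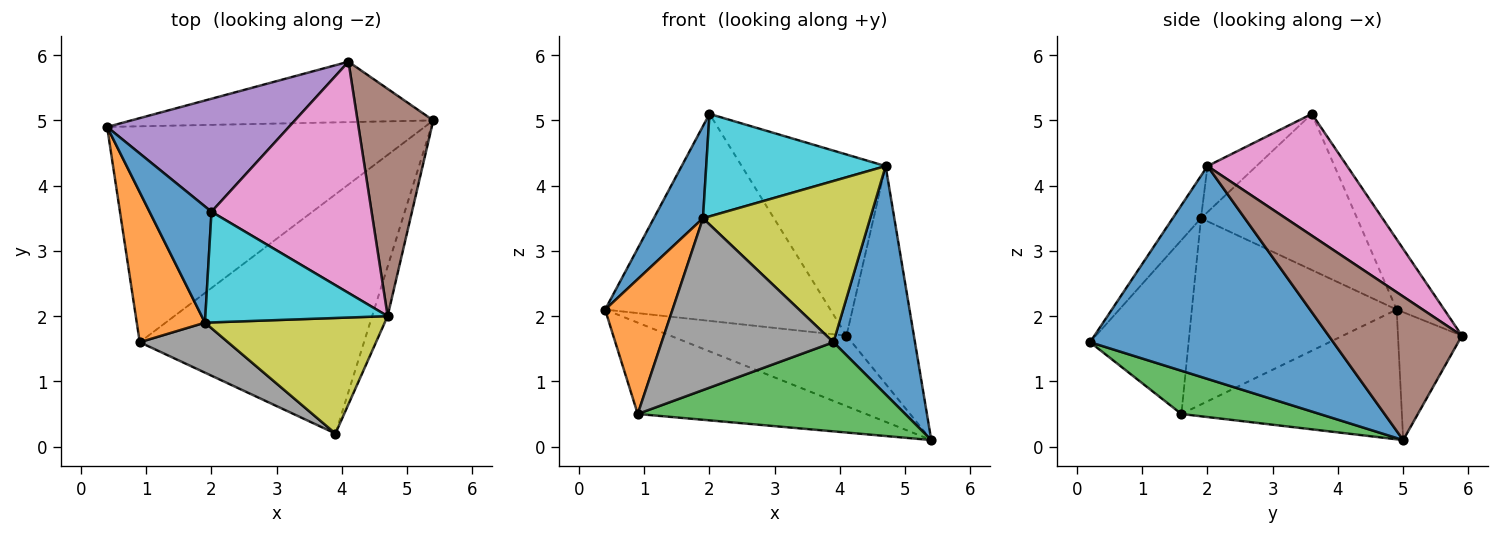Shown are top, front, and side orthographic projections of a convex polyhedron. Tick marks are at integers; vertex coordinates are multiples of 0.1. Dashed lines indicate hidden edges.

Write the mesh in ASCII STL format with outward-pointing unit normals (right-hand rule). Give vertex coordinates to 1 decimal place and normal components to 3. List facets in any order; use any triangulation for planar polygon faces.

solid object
 facet normal 0.946 -0.317 -0.069
  outer loop
   vertex 4.7 2.0 4.3
   vertex 3.9 0.2 1.6
   vertex 5.4 5.0 0.1
  endloop
 endfacet
 facet normal -0.352 0.365 -0.862
  outer loop
   vertex 0.9 1.6 0.5
   vertex 0.4 4.9 2.1
   vertex 5.4 5.0 0.1
  endloop
 endfacet
 facet normal 0.178 -0.344 -0.922
  outer loop
   vertex 0.9 1.6 0.5
   vertex 5.4 5.0 0.1
   vertex 3.9 0.2 1.6
  endloop
 endfacet
 facet normal -0.266 0.732 -0.628
  outer loop
   vertex 4.1 5.9 1.7
   vertex 5.4 5.0 0.1
   vertex 0.4 4.9 2.1
  endloop
 endfacet
 facet normal -0.182 0.863 0.471
  outer loop
   vertex 4.1 5.9 1.7
   vertex 0.4 4.9 2.1
   vertex 2.0 3.6 5.1
  endloop
 endfacet
 facet normal 0.807 0.408 0.426
  outer loop
   vertex 4.1 5.9 1.7
   vertex 4.7 2.0 4.3
   vertex 5.4 5.0 0.1
  endloop
 endfacet
 facet normal 0.514 0.529 0.675
  outer loop
   vertex 4.1 5.9 1.7
   vertex 2.0 3.6 5.1
   vertex 4.7 2.0 4.3
  endloop
 endfacet
 facet normal -0.482 -0.841 0.245
  outer loop
   vertex 1.9 1.9 3.5
   vertex 0.9 1.6 0.5
   vertex 3.9 0.2 1.6
  endloop
 endfacet
 facet normal -0.136 -0.805 0.577
  outer loop
   vertex 1.9 1.9 3.5
   vertex 3.9 0.2 1.6
   vertex 4.7 2.0 4.3
  endloop
 endfacet
 facet normal -0.182 -0.668 0.721
  outer loop
   vertex 1.9 1.9 3.5
   vertex 4.7 2.0 4.3
   vertex 2.0 3.6 5.1
  endloop
 endfacet
 facet normal -0.892 -0.281 0.354
  outer loop
   vertex 1.9 1.9 3.5
   vertex 2.0 3.6 5.1
   vertex 0.4 4.9 2.1
  endloop
 endfacet
 facet normal -0.897 -0.295 0.329
  outer loop
   vertex 1.9 1.9 3.5
   vertex 0.4 4.9 2.1
   vertex 0.9 1.6 0.5
  endloop
 endfacet
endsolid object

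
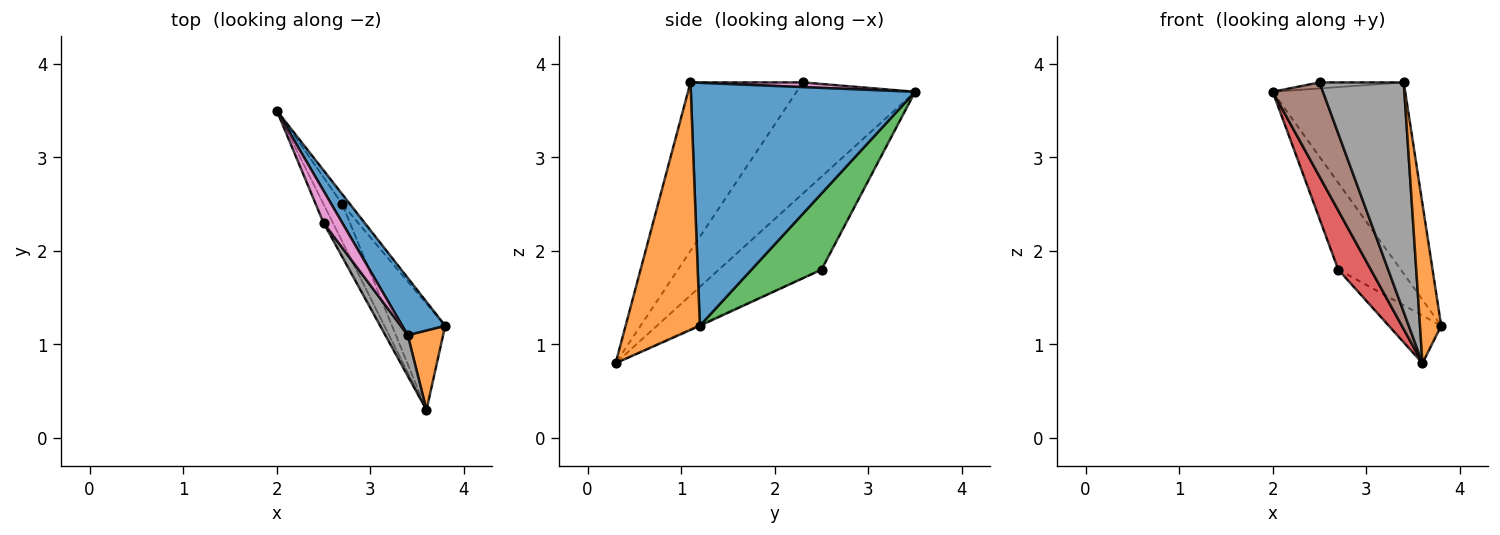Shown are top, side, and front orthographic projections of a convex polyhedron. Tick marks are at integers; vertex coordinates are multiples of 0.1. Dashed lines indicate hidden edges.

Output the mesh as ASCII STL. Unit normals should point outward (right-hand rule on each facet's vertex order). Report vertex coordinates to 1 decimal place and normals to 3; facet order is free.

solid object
 facet normal 0.851 0.503 0.150
  outer loop
   vertex 3.4 1.1 3.8
   vertex 3.8 1.2 1.2
   vertex 2.0 3.5 3.7
  endloop
 endfacet
 facet normal 0.953 -0.272 0.136
  outer loop
   vertex 3.4 1.1 3.8
   vertex 3.6 0.3 0.8
   vertex 3.8 1.2 1.2
  endloop
 endfacet
 facet normal 0.744 0.664 -0.076
  outer loop
   vertex 2.7 2.5 1.8
   vertex 2.0 3.5 3.7
   vertex 3.8 1.2 1.2
  endloop
 endfacet
 facet normal -0.936 -0.297 -0.188
  outer loop
   vertex 2.7 2.5 1.8
   vertex 3.6 0.3 0.8
   vertex 2.0 3.5 3.7
  endloop
 endfacet
 facet normal -0.015 0.409 -0.913
  outer loop
   vertex 2.7 2.5 1.8
   vertex 3.8 1.2 1.2
   vertex 3.6 0.3 0.8
  endloop
 endfacet
 facet normal -0.918 -0.389 -0.077
  outer loop
   vertex 2.5 2.3 3.8
   vertex 2.0 3.5 3.7
   vertex 3.6 0.3 0.8
  endloop
 endfacet
 facet normal 0.239 0.179 0.954
  outer loop
   vertex 2.5 2.3 3.8
   vertex 3.4 1.1 3.8
   vertex 2.0 3.5 3.7
  endloop
 endfacet
 facet normal -0.795 -0.597 0.106
  outer loop
   vertex 2.5 2.3 3.8
   vertex 3.6 0.3 0.8
   vertex 3.4 1.1 3.8
  endloop
 endfacet
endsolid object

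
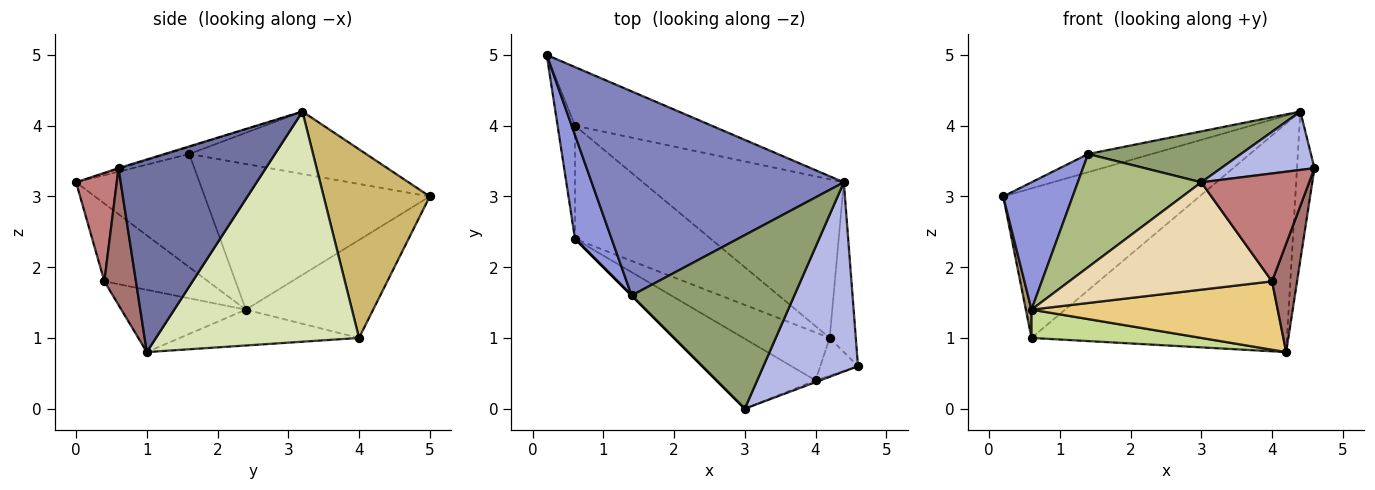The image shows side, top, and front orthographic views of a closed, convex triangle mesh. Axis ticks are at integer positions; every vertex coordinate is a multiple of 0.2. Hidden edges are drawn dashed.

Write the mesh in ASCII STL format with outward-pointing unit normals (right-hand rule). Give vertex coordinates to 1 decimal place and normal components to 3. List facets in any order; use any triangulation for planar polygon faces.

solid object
 facet normal 0.984 0.117 -0.133
  outer loop
   vertex 4.2 1.0 0.8
   vertex 4.4 3.2 4.2
   vertex 4.6 0.6 3.4
  endloop
 endfacet
 facet normal -0.239 0.086 0.967
  outer loop
   vertex 1.4 1.6 3.6
   vertex 4.4 3.2 4.2
   vertex 0.2 5.0 3.0
  endloop
 endfacet
 facet normal -0.929 -0.287 0.234
  outer loop
   vertex 1.4 1.6 3.6
   vertex 0.2 5.0 3.0
   vertex 0.6 2.4 1.4
  endloop
 endfacet
 facet normal -0.009 -0.295 0.956
  outer loop
   vertex 3.0 0.0 3.2
   vertex 4.6 0.6 3.4
   vertex 4.4 3.2 4.2
  endloop
 endfacet
 facet normal -0.042 -0.281 0.959
  outer loop
   vertex 3.0 0.0 3.2
   vertex 4.4 3.2 4.2
   vertex 1.4 1.6 3.6
  endloop
 endfacet
 facet normal -0.707 -0.707 0.000
  outer loop
   vertex 3.0 0.0 3.2
   vertex 1.4 1.6 3.6
   vertex 0.6 2.4 1.4
  endloop
 endfacet
 facet normal -0.248 -0.235 -0.940
  outer loop
   vertex 0.6 4.0 1.0
   vertex 4.2 1.0 0.8
   vertex 0.6 2.4 1.4
  endloop
 endfacet
 facet normal 0.547 0.688 -0.477
  outer loop
   vertex 0.6 4.0 1.0
   vertex 4.4 3.2 4.2
   vertex 4.2 1.0 0.8
  endloop
 endfacet
 facet normal -0.984 -0.044 -0.175
  outer loop
   vertex 0.6 4.0 1.0
   vertex 0.6 2.4 1.4
   vertex 0.2 5.0 3.0
  endloop
 endfacet
 facet normal 0.450 0.832 -0.326
  outer loop
   vertex 0.6 4.0 1.0
   vertex 0.2 5.0 3.0
   vertex 4.4 3.2 4.2
  endloop
 endfacet
 facet normal -0.383 -0.756 -0.530
  outer loop
   vertex 4.0 0.4 1.8
   vertex 0.6 2.4 1.4
   vertex 4.2 1.0 0.8
  endloop
 endfacet
 facet normal -0.394 -0.770 -0.502
  outer loop
   vertex 4.0 0.4 1.8
   vertex 3.0 0.0 3.2
   vertex 0.6 2.4 1.4
  endloop
 endfacet
 facet normal 0.766 -0.607 -0.211
  outer loop
   vertex 4.0 0.4 1.8
   vertex 4.2 1.0 0.8
   vertex 4.6 0.6 3.4
  endloop
 endfacet
 facet normal 0.353 -0.936 -0.015
  outer loop
   vertex 4.0 0.4 1.8
   vertex 4.6 0.6 3.4
   vertex 3.0 0.0 3.2
  endloop
 endfacet
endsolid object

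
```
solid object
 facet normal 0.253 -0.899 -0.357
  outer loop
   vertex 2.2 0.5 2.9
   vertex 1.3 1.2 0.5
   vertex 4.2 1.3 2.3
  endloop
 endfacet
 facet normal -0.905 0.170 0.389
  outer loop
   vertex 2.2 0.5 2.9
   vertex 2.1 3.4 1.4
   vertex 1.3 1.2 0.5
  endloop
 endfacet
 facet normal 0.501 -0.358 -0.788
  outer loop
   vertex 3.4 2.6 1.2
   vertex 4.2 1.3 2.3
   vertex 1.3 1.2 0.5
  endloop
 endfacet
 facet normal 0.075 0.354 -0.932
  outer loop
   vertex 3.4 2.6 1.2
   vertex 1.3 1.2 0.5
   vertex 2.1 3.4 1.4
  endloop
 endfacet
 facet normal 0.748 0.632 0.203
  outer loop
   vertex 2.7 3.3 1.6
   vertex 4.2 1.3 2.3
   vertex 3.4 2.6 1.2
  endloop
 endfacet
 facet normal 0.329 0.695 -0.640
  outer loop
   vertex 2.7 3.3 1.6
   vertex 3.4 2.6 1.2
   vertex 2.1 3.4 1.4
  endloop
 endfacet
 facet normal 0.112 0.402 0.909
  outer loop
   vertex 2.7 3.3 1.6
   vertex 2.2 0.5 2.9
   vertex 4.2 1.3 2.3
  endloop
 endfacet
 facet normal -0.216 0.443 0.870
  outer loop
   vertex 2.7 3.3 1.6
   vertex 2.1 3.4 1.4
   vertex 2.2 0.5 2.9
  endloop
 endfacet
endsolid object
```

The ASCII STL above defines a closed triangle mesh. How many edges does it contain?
12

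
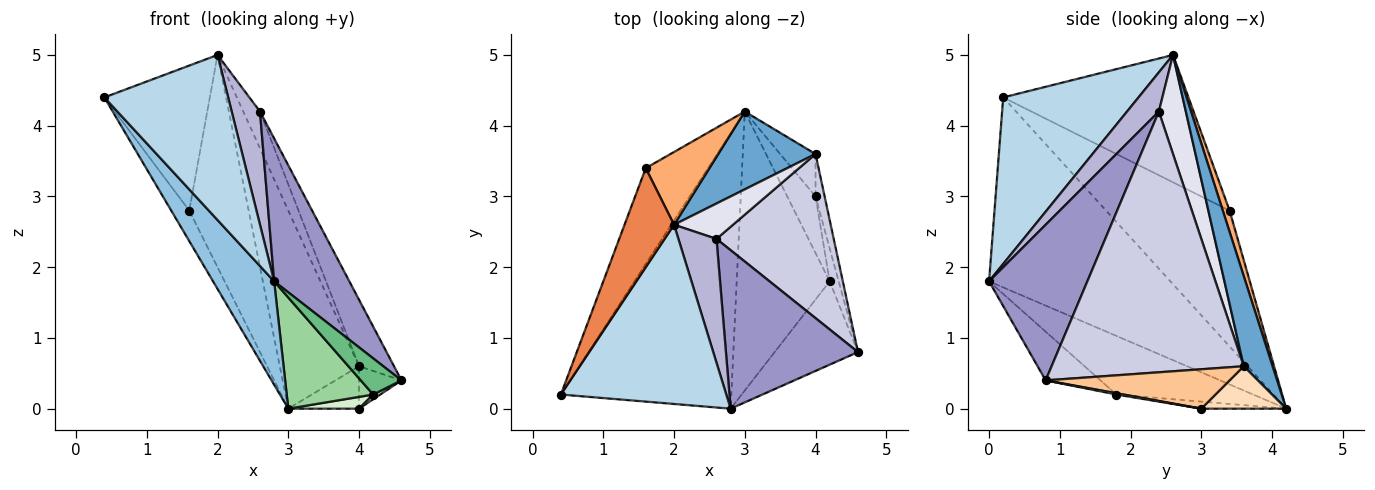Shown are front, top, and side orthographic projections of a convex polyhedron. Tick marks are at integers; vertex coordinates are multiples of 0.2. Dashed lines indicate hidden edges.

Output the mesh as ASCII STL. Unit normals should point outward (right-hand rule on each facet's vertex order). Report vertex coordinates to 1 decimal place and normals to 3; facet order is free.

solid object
 facet normal 0.321 0.881 0.346
  outer loop
   vertex 4.0 3.6 0.6
   vertex 3.0 4.2 0.0
   vertex 2.0 2.6 5.0
  endloop
 endfacet
 facet normal -0.722 -0.243 -0.648
  outer loop
   vertex 2.8 0.0 1.8
   vertex 0.4 0.2 4.4
   vertex 3.0 4.2 0.0
  endloop
 endfacet
 facet normal 0.595 -0.544 0.591
  outer loop
   vertex 2.8 0.0 1.8
   vertex 2.0 2.6 5.0
   vertex 0.4 0.2 4.4
  endloop
 endfacet
 facet normal -0.901 0.131 -0.413
  outer loop
   vertex 1.6 3.4 2.8
   vertex 3.0 4.2 0.0
   vertex 0.4 0.2 4.4
  endloop
 endfacet
 facet normal -0.823 0.469 0.320
  outer loop
   vertex 1.6 3.4 2.8
   vertex 0.4 0.2 4.4
   vertex 2.0 2.6 5.0
  endloop
 endfacet
 facet normal 0.107 0.940 0.322
  outer loop
   vertex 1.6 3.4 2.8
   vertex 2.0 2.6 5.0
   vertex 3.0 4.2 0.0
  endloop
 endfacet
 facet normal 0.951 0.219 -0.219
  outer loop
   vertex 4.0 3.0 0.0
   vertex 4.0 3.6 0.6
   vertex 4.6 0.8 0.4
  endloop
 endfacet
 facet normal 0.647 0.539 -0.539
  outer loop
   vertex 4.0 3.0 0.0
   vertex 3.0 4.2 0.0
   vertex 4.0 3.6 0.6
  endloop
 endfacet
 facet normal -0.473 -0.351 -0.808
  outer loop
   vertex 4.2 1.8 0.2
   vertex 4.6 0.8 0.4
   vertex 2.8 0.0 1.8
  endloop
 endfacet
 facet normal -0.505 -0.319 -0.802
  outer loop
   vertex 4.2 1.8 0.2
   vertex 2.8 0.0 1.8
   vertex 3.0 4.2 0.0
  endloop
 endfacet
 facet normal 0.140 -0.140 -0.980
  outer loop
   vertex 4.2 1.8 0.2
   vertex 4.0 3.0 0.0
   vertex 4.6 0.8 0.4
  endloop
 endfacet
 facet normal -0.238 -0.198 -0.951
  outer loop
   vertex 4.2 1.8 0.2
   vertex 3.0 4.2 0.0
   vertex 4.0 3.0 0.0
  endloop
 endfacet
 facet normal 0.659 -0.504 0.559
  outer loop
   vertex 2.6 2.4 4.2
   vertex 2.8 0.0 1.8
   vertex 4.6 0.8 0.4
  endloop
 endfacet
 facet normal 0.605 -0.537 0.588
  outer loop
   vertex 2.6 2.4 4.2
   vertex 2.0 2.6 5.0
   vertex 2.8 0.0 1.8
  endloop
 endfacet
 facet normal 0.900 0.164 0.405
  outer loop
   vertex 2.6 2.4 4.2
   vertex 4.6 0.8 0.4
   vertex 4.0 3.6 0.6
  endloop
 endfacet
 facet normal 0.759 0.470 0.452
  outer loop
   vertex 2.6 2.4 4.2
   vertex 4.0 3.6 0.6
   vertex 2.0 2.6 5.0
  endloop
 endfacet
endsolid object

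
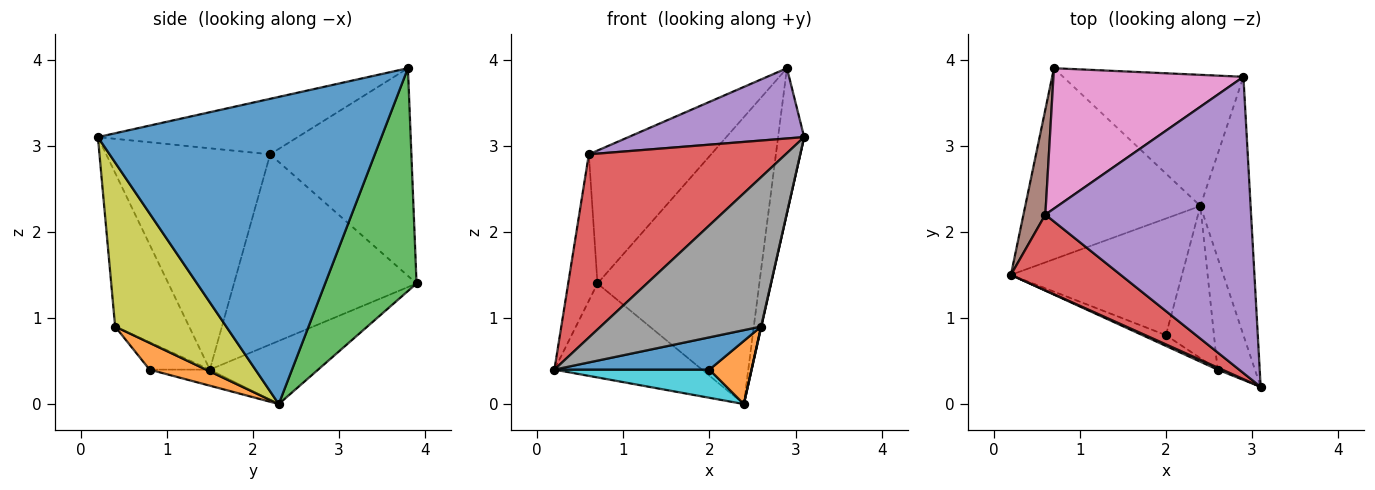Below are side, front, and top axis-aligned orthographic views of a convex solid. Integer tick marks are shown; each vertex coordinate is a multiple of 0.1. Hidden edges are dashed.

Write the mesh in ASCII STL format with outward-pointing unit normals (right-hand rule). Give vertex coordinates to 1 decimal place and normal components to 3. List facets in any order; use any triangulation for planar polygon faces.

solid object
 facet normal 0.983 0.090 -0.161
  outer loop
   vertex 2.4 2.3 0.0
   vertex 2.9 3.8 3.9
   vertex 3.1 0.2 3.1
  endloop
 endfacet
 facet normal -0.308 0.420 -0.854
  outer loop
   vertex 0.7 3.9 1.4
   vertex 2.4 2.3 0.0
   vertex 0.2 1.5 0.4
  endloop
 endfacet
 facet normal 0.457 0.809 -0.370
  outer loop
   vertex 0.7 3.9 1.4
   vertex 2.9 3.8 3.9
   vertex 2.4 2.3 0.0
  endloop
 endfacet
 facet normal -0.610 -0.732 0.303
  outer loop
   vertex 0.6 2.2 2.9
   vertex 0.2 1.5 0.4
   vertex 3.1 0.2 3.1
  endloop
 endfacet
 facet normal -0.254 -0.223 0.941
  outer loop
   vertex 0.6 2.2 2.9
   vertex 3.1 0.2 3.1
   vertex 2.9 3.8 3.9
  endloop
 endfacet
 facet normal -0.981 0.157 0.113
  outer loop
   vertex 0.6 2.2 2.9
   vertex 0.7 3.9 1.4
   vertex 0.2 1.5 0.4
  endloop
 endfacet
 facet normal -0.622 0.538 0.569
  outer loop
   vertex 0.6 2.2 2.9
   vertex 2.9 3.8 3.9
   vertex 0.7 3.9 1.4
  endloop
 endfacet
 facet normal -0.419 -0.908 0.013
  outer loop
   vertex 2.6 0.4 0.9
   vertex 3.1 0.2 3.1
   vertex 0.2 1.5 0.4
  endloop
 endfacet
 facet normal 0.975 -0.002 -0.222
  outer loop
   vertex 2.6 0.4 0.9
   vertex 2.4 2.3 0.0
   vertex 3.1 0.2 3.1
  endloop
 endfacet
 facet normal -0.091 -0.234 -0.968
  outer loop
   vertex 2.0 0.8 0.4
   vertex 0.2 1.5 0.4
   vertex 2.4 2.3 0.0
  endloop
 endfacet
 facet normal -0.346 -0.890 -0.297
  outer loop
   vertex 2.0 0.8 0.4
   vertex 2.6 0.4 0.9
   vertex 0.2 1.5 0.4
  endloop
 endfacet
 facet normal 0.457 -0.341 -0.821
  outer loop
   vertex 2.0 0.8 0.4
   vertex 2.4 2.3 0.0
   vertex 2.6 0.4 0.9
  endloop
 endfacet
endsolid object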